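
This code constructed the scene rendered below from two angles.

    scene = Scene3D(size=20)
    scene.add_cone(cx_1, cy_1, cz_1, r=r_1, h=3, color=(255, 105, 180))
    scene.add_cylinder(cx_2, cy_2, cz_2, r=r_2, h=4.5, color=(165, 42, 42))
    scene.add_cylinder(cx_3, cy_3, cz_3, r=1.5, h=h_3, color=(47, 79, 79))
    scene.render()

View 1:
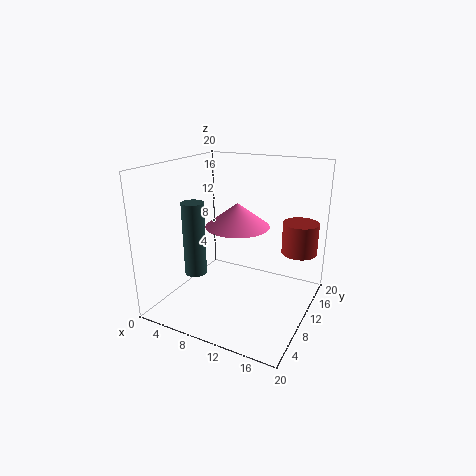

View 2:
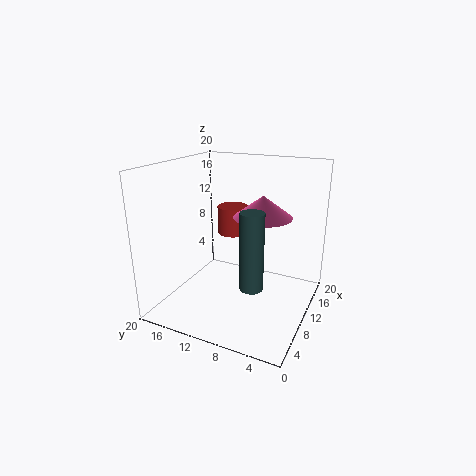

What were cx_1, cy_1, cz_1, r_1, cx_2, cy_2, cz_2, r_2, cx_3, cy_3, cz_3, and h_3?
cx_1 = 11.5; cy_1 = 7; cz_1 = 13; r_1 = 4; cx_2 = 17.5; cy_2 = 14.5; cz_2 = 7.5; r_2 = 2.5; cx_3 = 5.5; cy_3 = 6; cz_3 = 5.5; h_3 = 10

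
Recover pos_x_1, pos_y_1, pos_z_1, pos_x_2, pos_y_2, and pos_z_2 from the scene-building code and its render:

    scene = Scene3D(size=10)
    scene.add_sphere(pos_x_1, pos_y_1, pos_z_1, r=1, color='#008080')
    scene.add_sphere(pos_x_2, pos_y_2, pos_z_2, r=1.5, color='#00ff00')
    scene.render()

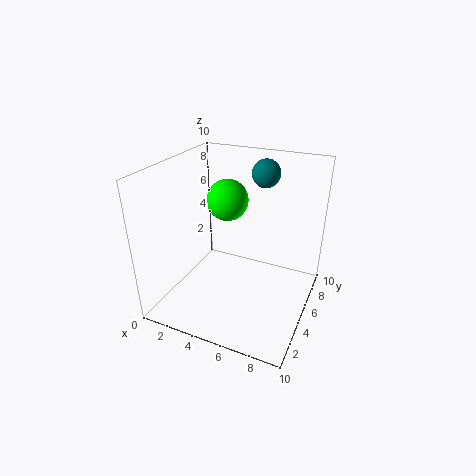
pos_x_1 = 6; pos_y_1 = 7.5; pos_z_1 = 9; pos_x_2 = 3.5; pos_y_2 = 6.5; pos_z_2 = 7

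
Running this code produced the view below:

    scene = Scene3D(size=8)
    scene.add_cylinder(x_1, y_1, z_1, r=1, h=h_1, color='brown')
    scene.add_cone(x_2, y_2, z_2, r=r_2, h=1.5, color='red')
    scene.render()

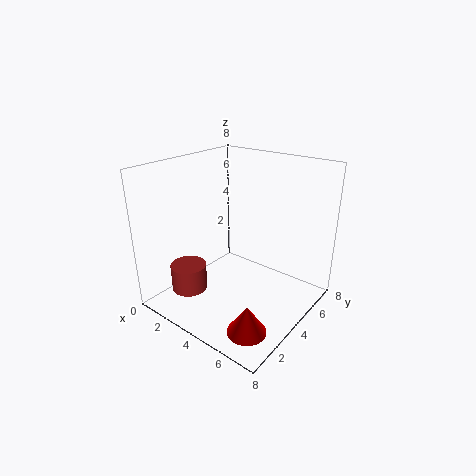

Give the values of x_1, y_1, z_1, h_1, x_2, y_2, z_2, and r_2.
x_1 = 2
y_1 = 2
z_1 = 1
h_1 = 1.5
x_2 = 6.5
y_2 = 1.5
z_2 = 0.5
r_2 = 1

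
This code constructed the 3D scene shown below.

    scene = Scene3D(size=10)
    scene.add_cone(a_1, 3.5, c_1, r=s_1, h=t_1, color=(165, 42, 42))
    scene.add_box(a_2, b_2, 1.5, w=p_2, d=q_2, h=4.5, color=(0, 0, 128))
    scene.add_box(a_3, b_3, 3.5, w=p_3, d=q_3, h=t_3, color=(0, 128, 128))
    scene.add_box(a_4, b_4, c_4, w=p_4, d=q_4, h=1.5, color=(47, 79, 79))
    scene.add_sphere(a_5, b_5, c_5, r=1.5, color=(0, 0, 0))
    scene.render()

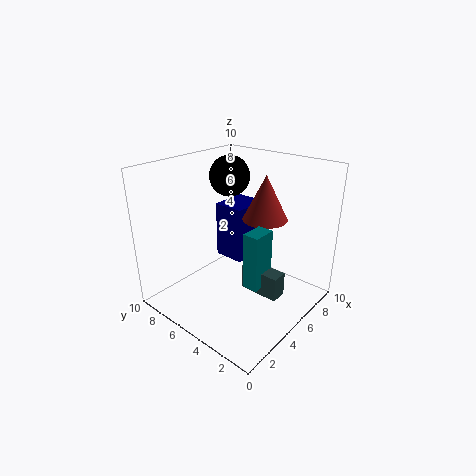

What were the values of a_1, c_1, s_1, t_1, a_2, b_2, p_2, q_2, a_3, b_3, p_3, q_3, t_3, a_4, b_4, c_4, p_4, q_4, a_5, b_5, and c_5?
a_1 = 6
c_1 = 6.5
s_1 = 1.5
t_1 = 3
a_2 = 7
b_2 = 6.5
p_2 = 3
q_2 = 2.5
a_3 = 2.5
b_3 = 1.5
p_3 = 1.5
q_3 = 1
t_3 = 3.5
a_4 = 3
b_4 = 0.5
c_4 = 3
p_4 = 1
q_4 = 2.5
a_5 = 7
b_5 = 7.5
c_5 = 8.5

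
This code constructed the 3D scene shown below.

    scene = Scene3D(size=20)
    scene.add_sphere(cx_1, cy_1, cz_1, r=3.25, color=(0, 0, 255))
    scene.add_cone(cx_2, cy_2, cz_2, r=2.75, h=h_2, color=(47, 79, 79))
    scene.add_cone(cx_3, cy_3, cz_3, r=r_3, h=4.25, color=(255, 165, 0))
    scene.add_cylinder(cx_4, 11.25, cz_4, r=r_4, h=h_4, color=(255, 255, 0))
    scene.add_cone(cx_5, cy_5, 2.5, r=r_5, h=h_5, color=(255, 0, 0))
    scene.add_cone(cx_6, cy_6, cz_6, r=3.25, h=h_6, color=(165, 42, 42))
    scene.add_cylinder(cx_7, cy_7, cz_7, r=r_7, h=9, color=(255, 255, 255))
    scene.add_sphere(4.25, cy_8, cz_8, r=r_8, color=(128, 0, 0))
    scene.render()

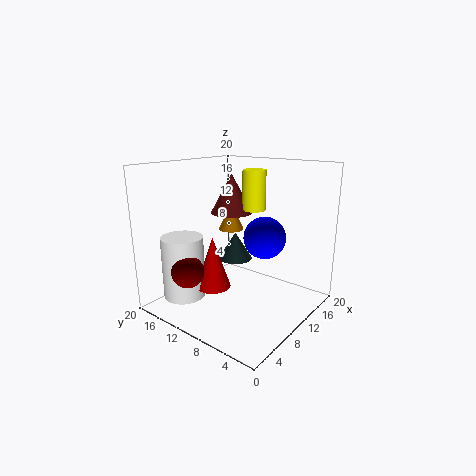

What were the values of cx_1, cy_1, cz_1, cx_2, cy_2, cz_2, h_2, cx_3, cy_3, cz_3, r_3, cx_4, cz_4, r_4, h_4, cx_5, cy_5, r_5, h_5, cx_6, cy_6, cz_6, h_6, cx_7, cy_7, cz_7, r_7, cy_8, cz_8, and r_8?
cx_1 = 16; cy_1 = 9.5; cz_1 = 8.5; cx_2 = 16; cy_2 = 15.25; cz_2 = 3.75; h_2 = 4.5; cx_3 = 15.25; cy_3 = 15.5; cz_3 = 9; r_3 = 2; cx_4 = 15.5; cz_4 = 12.75; r_4 = 1.75; h_4 = 6; cx_5 = 8; cy_5 = 13; r_5 = 2.5; h_5 = 7.5; cx_6 = 14.5; cy_6 = 14.75; cz_6 = 12; h_6 = 6; cx_7 = 5.5; cy_7 = 16.5; cz_7 = 1; r_7 = 3; cy_8 = 14.25; cz_8 = 5.75; r_8 = 2.25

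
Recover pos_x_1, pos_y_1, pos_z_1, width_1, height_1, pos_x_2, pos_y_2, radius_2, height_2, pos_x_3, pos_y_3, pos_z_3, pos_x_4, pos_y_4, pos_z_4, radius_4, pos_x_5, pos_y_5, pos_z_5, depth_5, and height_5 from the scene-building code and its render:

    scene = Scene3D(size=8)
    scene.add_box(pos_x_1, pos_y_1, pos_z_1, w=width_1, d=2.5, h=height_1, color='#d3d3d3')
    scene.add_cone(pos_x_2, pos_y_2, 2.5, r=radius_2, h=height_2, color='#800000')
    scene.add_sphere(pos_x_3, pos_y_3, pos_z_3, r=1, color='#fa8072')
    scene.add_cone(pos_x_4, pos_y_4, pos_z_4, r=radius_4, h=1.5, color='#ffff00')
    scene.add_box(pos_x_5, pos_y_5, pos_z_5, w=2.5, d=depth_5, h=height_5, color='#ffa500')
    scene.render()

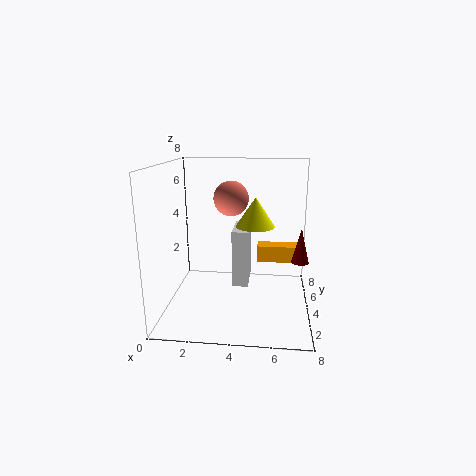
pos_x_1 = 3.5
pos_y_1 = 5
pos_z_1 = 0.5
width_1 = 1
height_1 = 3.5
pos_x_2 = 7.5
pos_y_2 = 4.5
radius_2 = 0.5
height_2 = 2
pos_x_3 = 3.5
pos_y_3 = 5
pos_z_3 = 6
pos_x_4 = 5
pos_y_4 = 3
pos_z_4 = 5
radius_4 = 1
pos_x_5 = 5
pos_y_5 = 5.5
pos_z_5 = 2
depth_5 = 1
height_5 = 1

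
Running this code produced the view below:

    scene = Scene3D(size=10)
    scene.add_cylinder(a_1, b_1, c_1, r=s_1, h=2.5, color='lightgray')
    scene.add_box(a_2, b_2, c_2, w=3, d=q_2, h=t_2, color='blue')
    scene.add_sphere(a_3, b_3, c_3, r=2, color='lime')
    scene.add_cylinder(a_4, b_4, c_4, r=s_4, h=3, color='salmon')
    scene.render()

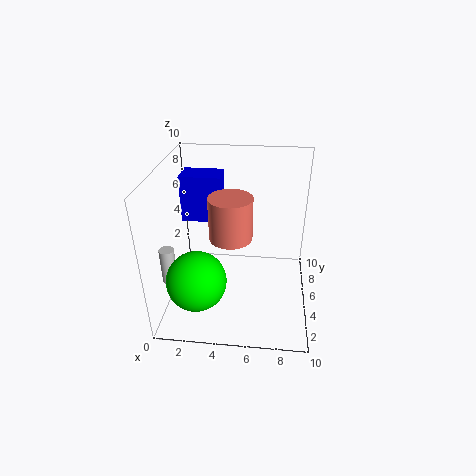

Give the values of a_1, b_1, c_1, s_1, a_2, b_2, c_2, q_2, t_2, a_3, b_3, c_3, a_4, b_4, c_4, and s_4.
a_1 = 0.5
b_1 = 3
c_1 = 2.5
s_1 = 0.5
a_2 = 0.5
b_2 = 7
c_2 = 5
q_2 = 2
t_2 = 3.5
a_3 = 2.5
b_3 = 2.5
c_3 = 3
a_4 = 4.5
b_4 = 5
c_4 = 5
s_4 = 1.5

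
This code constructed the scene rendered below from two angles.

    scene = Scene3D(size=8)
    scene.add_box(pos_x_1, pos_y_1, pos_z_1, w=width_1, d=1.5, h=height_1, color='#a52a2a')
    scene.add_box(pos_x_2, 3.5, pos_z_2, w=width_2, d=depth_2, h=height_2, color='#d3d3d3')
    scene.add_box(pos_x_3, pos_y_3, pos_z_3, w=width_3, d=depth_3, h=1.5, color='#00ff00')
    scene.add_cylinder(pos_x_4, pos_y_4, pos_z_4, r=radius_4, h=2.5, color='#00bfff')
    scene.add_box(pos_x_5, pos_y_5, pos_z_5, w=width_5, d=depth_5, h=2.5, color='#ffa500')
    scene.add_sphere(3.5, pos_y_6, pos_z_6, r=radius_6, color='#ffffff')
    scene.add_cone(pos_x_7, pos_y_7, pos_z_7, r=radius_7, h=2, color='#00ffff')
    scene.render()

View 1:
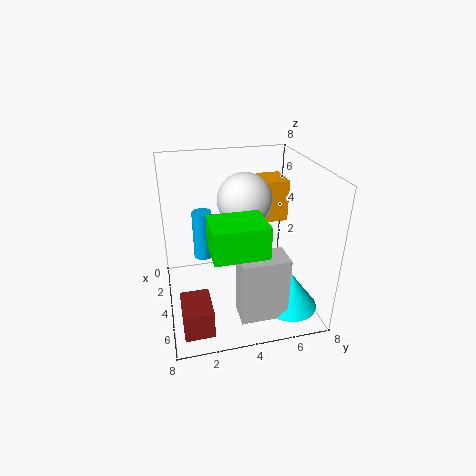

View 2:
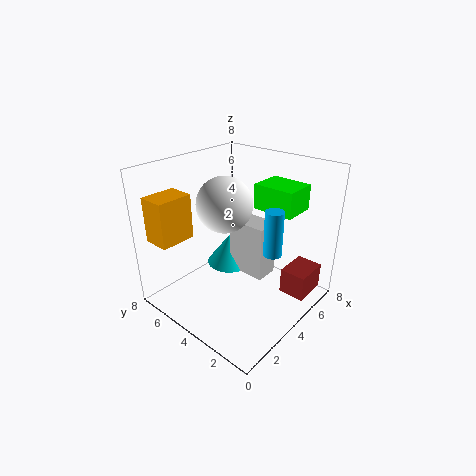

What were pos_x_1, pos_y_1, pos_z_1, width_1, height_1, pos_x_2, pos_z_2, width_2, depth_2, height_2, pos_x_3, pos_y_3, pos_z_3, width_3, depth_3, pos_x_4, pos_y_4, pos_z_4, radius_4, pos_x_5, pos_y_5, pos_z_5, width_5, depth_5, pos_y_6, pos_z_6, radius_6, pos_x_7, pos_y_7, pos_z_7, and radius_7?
pos_x_1 = 5.5
pos_y_1 = 0.5
pos_z_1 = 0.5
width_1 = 2
height_1 = 1.5
pos_x_2 = 5.5
pos_z_2 = 0.5
width_2 = 1.5
depth_2 = 2.5
height_2 = 3.5
pos_x_3 = 6
pos_y_3 = 2
pos_z_3 = 5
width_3 = 2
depth_3 = 2.5
pos_x_4 = 4.5
pos_y_4 = 2
pos_z_4 = 3.5
radius_4 = 0.5
pos_x_5 = 0.5
pos_y_5 = 6
pos_z_5 = 4
width_5 = 2
depth_5 = 1.5
pos_y_6 = 4.5
pos_z_6 = 6
radius_6 = 1.5
pos_x_7 = 6
pos_y_7 = 6.5
pos_z_7 = 0.5
radius_7 = 1.5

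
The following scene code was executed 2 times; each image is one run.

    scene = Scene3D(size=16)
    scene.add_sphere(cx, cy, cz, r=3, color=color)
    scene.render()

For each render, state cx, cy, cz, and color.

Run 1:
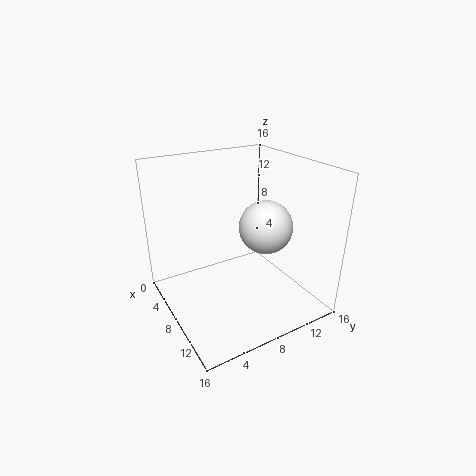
cx = 9; cy = 11; cz = 9; color = 'white'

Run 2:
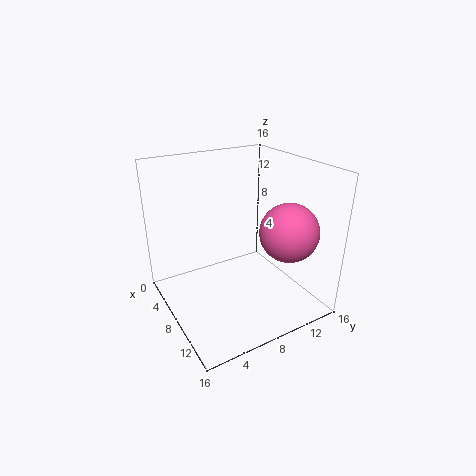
cx = 13; cy = 11; cz = 10; color = 'hotpink'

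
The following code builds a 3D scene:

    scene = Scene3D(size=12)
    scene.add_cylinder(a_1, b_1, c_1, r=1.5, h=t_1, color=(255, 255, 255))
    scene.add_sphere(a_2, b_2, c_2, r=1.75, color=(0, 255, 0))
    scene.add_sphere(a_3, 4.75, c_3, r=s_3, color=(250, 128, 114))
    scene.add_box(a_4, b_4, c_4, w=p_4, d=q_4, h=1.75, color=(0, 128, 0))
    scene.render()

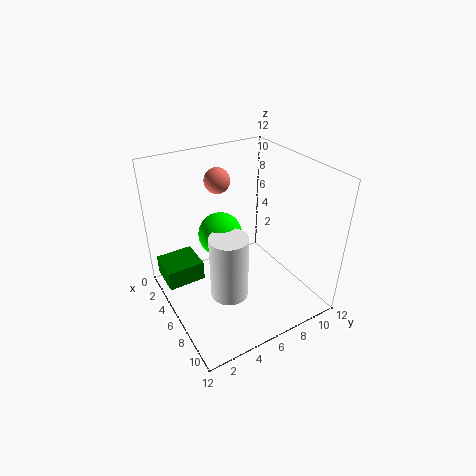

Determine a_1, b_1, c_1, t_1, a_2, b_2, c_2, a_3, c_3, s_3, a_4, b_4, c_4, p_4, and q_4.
a_1 = 8; b_1 = 4; c_1 = 2.5; t_1 = 5.25; a_2 = 5.75; b_2 = 4.5; c_2 = 6.75; a_3 = 5; c_3 = 11; s_3 = 1; a_4 = 1.25; b_4 = 0.25; c_4 = 1.5; p_4 = 3; q_4 = 3.25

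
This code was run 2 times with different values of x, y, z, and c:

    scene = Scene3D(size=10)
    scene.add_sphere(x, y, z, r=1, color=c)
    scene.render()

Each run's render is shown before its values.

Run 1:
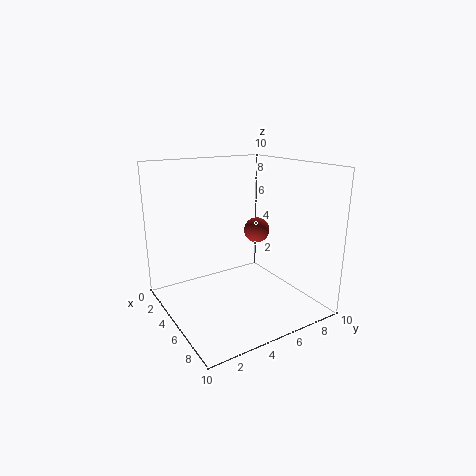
x = 3, y = 8, z = 4.5, c = 'brown'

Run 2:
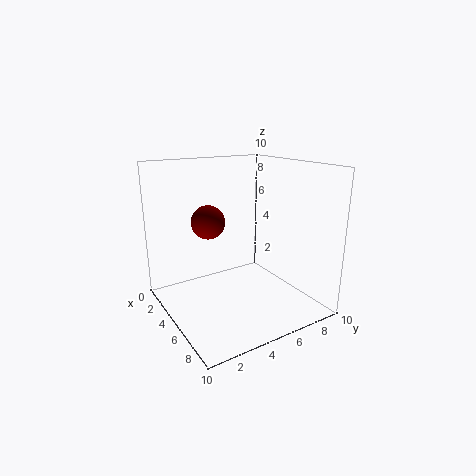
x = 6.5, y = 2, z = 7, c = 'maroon'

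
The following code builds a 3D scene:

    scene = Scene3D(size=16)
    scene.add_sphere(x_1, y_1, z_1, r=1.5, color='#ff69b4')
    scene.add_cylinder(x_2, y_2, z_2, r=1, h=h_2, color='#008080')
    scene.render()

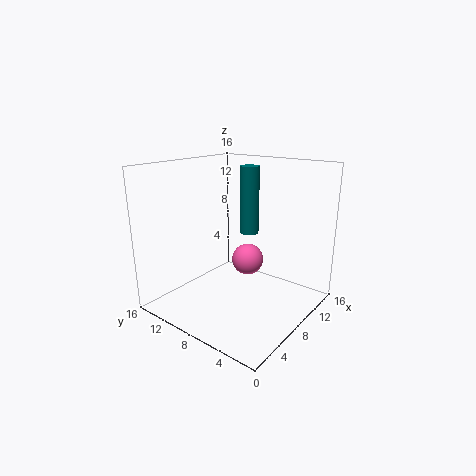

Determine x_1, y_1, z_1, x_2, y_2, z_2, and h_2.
x_1 = 5; y_1 = 4.5; z_1 = 7.5; x_2 = 8; y_2 = 6.5; z_2 = 9; h_2 = 7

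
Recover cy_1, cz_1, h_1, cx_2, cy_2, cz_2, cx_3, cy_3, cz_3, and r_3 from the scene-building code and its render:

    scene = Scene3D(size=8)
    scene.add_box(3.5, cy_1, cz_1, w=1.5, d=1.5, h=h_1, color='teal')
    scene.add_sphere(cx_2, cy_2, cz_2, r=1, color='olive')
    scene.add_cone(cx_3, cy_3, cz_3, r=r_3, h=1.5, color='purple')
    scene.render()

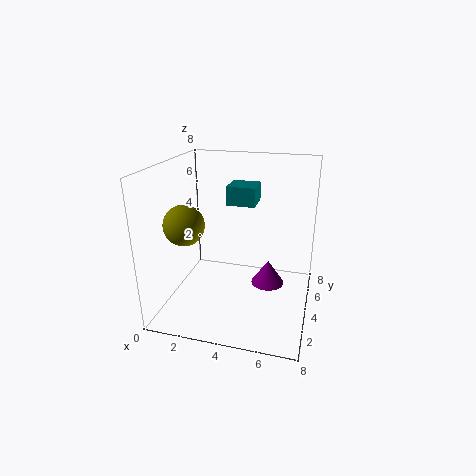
cy_1 = 3.5
cz_1 = 6
h_1 = 1
cx_2 = 2
cy_2 = 1.5
cz_2 = 5.5
cx_3 = 5.5
cy_3 = 5.5
cz_3 = 0.5
r_3 = 1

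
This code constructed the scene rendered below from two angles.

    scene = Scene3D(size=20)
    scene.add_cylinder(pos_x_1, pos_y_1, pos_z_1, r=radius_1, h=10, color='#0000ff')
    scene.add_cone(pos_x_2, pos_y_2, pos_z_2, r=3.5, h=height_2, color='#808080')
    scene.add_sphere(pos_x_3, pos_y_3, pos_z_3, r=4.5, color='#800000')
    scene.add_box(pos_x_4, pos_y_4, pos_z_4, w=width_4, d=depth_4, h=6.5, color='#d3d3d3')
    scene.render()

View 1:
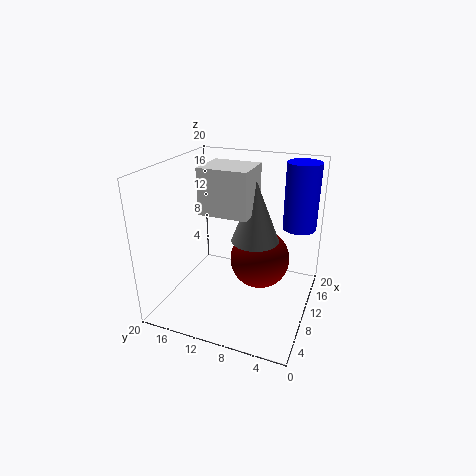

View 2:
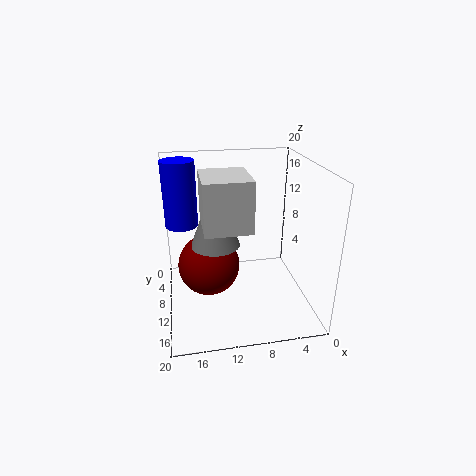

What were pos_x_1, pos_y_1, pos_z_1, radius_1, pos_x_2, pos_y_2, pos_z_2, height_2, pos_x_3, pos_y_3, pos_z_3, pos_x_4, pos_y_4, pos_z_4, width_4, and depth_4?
pos_x_1 = 17.5
pos_y_1 = 3
pos_z_1 = 9.5
radius_1 = 2.5
pos_x_2 = 13
pos_y_2 = 8.5
pos_z_2 = 8.5
height_2 = 9
pos_x_3 = 14
pos_y_3 = 8
pos_z_3 = 5
pos_x_4 = 9
pos_y_4 = 8.5
pos_z_4 = 13
width_4 = 6
depth_4 = 7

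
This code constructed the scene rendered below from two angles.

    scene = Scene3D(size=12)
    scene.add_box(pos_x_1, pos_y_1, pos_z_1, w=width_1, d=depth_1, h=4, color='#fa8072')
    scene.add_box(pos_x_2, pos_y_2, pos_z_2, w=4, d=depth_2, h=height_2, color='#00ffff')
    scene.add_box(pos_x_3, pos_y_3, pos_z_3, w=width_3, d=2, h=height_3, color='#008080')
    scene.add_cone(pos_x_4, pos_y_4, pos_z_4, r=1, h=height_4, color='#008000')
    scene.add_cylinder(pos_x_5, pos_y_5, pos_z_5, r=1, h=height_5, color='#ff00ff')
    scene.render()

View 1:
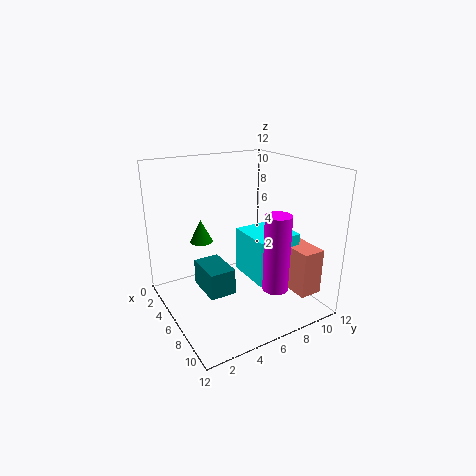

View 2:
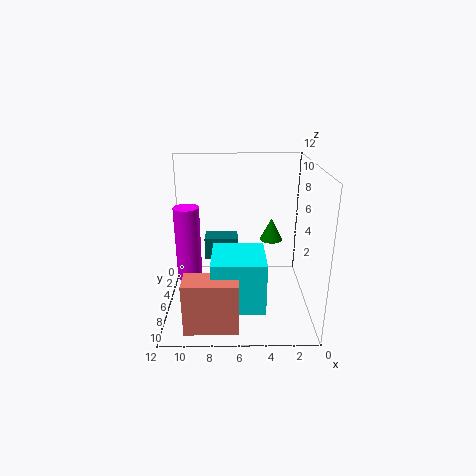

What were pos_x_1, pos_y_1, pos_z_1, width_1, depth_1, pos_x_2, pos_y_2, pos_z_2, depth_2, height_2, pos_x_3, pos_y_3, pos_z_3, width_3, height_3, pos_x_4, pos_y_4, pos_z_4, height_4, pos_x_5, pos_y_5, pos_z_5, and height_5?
pos_x_1 = 6, pos_y_1 = 10, pos_z_1 = 1, width_1 = 4, depth_1 = 2, pos_x_2 = 4, pos_y_2 = 7, pos_z_2 = 2, depth_2 = 4, height_2 = 4, pos_x_3 = 6, pos_y_3 = 2, pos_z_3 = 3, width_3 = 3, height_3 = 2, pos_x_4 = 3, pos_y_4 = 4, pos_z_4 = 5, height_4 = 2, pos_x_5 = 10, pos_y_5 = 7, pos_z_5 = 3, height_5 = 6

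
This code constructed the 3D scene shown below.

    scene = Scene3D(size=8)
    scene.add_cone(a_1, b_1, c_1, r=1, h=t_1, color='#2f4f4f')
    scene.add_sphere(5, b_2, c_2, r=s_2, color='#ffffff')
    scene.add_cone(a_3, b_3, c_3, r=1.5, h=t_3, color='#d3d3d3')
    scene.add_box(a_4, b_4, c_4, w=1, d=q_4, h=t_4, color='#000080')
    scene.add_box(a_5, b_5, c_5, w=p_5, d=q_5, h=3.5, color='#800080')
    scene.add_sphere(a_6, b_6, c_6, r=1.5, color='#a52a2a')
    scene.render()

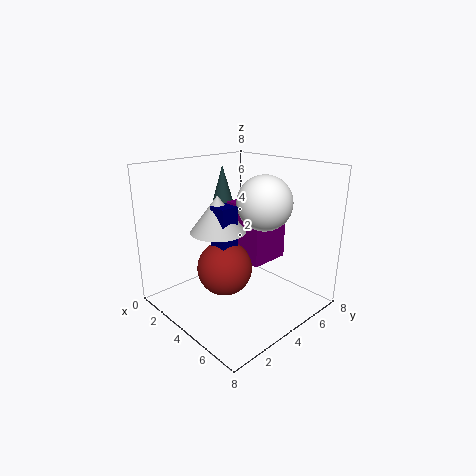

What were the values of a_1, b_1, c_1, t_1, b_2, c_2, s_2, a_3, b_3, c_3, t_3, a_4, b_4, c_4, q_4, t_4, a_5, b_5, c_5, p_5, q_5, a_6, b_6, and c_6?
a_1 = 1
b_1 = 5.5
c_1 = 4
t_1 = 3.5
b_2 = 5
c_2 = 6
s_2 = 1.5
a_3 = 3.5
b_3 = 3
c_3 = 4.5
t_3 = 2
a_4 = 3.5
b_4 = 2.5
c_4 = 3
q_4 = 1
t_4 = 3
a_5 = 2
b_5 = 5
c_5 = 2
p_5 = 2.5
q_5 = 2.5
a_6 = 4
b_6 = 3
c_6 = 2.5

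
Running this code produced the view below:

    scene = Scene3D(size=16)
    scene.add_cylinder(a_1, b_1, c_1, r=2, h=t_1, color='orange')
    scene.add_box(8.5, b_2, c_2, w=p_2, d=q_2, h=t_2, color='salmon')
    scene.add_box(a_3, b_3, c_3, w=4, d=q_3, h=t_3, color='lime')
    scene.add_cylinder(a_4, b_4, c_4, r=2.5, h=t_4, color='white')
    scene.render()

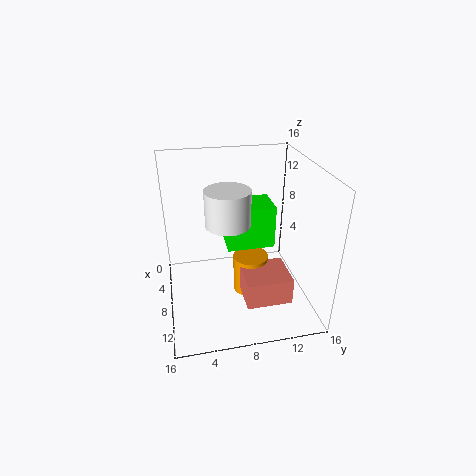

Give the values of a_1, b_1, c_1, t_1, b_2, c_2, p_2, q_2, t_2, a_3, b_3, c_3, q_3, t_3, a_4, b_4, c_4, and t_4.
a_1 = 8; b_1 = 9.5; c_1 = 1; t_1 = 4.5; b_2 = 8; c_2 = 2; p_2 = 4.5; q_2 = 5; t_2 = 3; a_3 = 3.5; b_3 = 7; c_3 = 6; q_3 = 5.5; t_3 = 5; a_4 = 7.5; b_4 = 7; c_4 = 9.5; t_4 = 4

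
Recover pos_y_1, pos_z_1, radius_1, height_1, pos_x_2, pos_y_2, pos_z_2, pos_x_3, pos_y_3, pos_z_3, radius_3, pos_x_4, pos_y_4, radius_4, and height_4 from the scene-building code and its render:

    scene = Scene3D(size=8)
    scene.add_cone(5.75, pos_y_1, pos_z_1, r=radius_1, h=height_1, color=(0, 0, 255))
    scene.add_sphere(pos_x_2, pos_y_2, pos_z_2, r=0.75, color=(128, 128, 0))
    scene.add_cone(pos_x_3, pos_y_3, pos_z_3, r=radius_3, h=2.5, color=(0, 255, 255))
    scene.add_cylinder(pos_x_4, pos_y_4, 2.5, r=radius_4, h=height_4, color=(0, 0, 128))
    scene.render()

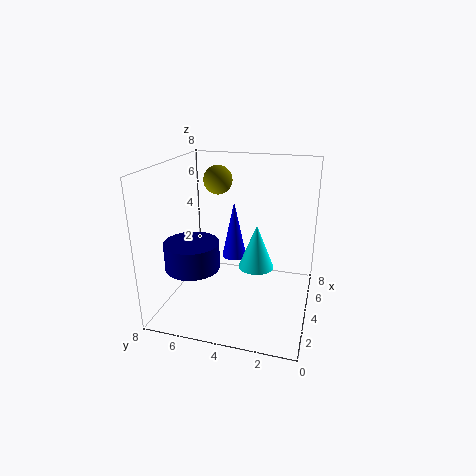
pos_y_1 = 4.75, pos_z_1 = 2, radius_1 = 0.75, height_1 = 3.5, pos_x_2 = 3.75, pos_y_2 = 5, pos_z_2 = 7.25, pos_x_3 = 4.25, pos_y_3 = 3, pos_z_3 = 2.25, radius_3 = 1, pos_x_4 = 2.75, pos_y_4 = 6.25, radius_4 = 1.5, height_4 = 1.5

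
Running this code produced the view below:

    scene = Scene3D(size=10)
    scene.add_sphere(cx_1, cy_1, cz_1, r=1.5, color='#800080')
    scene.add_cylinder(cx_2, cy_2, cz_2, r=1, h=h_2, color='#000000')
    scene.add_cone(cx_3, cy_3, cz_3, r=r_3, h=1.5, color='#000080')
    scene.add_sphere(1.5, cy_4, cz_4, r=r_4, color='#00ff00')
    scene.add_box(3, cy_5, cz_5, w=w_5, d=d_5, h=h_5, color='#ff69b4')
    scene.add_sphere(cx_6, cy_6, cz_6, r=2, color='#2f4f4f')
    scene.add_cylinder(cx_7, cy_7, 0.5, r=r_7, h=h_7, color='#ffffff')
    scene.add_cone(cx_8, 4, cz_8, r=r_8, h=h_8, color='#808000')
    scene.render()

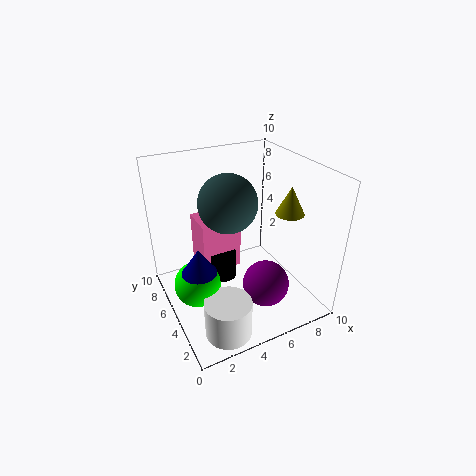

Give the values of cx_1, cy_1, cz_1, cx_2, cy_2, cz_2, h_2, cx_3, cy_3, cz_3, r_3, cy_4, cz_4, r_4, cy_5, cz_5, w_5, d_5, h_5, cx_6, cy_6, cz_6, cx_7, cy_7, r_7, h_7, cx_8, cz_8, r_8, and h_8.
cx_1 = 5.5
cy_1 = 2
cz_1 = 3
cx_2 = 4.5
cy_2 = 6.5
cz_2 = 1
h_2 = 2
cx_3 = 1
cy_3 = 2
cz_3 = 5.5
r_3 = 1
cy_4 = 4
cz_4 = 3
r_4 = 1.5
cy_5 = 6.5
cz_5 = 1.5
w_5 = 3
d_5 = 2.5
h_5 = 4
cx_6 = 4.5
cy_6 = 5.5
cz_6 = 7.5
cx_7 = 2.5
cy_7 = 1.5
r_7 = 1.5
h_7 = 2.5
cx_8 = 8.5
cz_8 = 6.5
r_8 = 1
h_8 = 2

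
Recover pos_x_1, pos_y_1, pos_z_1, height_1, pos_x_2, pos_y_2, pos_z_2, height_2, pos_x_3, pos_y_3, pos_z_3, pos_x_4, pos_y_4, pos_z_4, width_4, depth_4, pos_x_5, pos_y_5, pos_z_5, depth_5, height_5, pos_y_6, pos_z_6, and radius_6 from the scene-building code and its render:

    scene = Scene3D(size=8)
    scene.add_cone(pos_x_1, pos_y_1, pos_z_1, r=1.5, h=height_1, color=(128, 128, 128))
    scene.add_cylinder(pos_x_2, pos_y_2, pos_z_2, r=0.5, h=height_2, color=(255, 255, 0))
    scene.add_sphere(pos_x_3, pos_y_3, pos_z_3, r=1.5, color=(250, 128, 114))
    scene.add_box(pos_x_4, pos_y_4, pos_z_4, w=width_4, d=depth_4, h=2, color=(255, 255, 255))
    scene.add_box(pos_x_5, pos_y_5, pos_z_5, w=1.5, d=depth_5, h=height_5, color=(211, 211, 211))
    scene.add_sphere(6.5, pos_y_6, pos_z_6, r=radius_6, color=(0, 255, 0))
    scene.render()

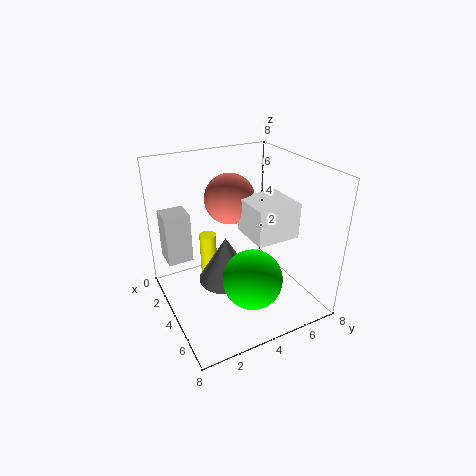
pos_x_1 = 4.5
pos_y_1 = 3
pos_z_1 = 2
height_1 = 2.5
pos_x_2 = 2
pos_y_2 = 3
pos_z_2 = 0.5
height_2 = 3
pos_x_3 = 2
pos_y_3 = 4.5
pos_z_3 = 5.5
pos_x_4 = 3
pos_y_4 = 4.5
pos_z_4 = 4
width_4 = 2.5
depth_4 = 2.5
pos_x_5 = 0.5
pos_y_5 = 0.5
pos_z_5 = 2
depth_5 = 1.5
height_5 = 3
pos_y_6 = 3.5
pos_z_6 = 3
radius_6 = 1.5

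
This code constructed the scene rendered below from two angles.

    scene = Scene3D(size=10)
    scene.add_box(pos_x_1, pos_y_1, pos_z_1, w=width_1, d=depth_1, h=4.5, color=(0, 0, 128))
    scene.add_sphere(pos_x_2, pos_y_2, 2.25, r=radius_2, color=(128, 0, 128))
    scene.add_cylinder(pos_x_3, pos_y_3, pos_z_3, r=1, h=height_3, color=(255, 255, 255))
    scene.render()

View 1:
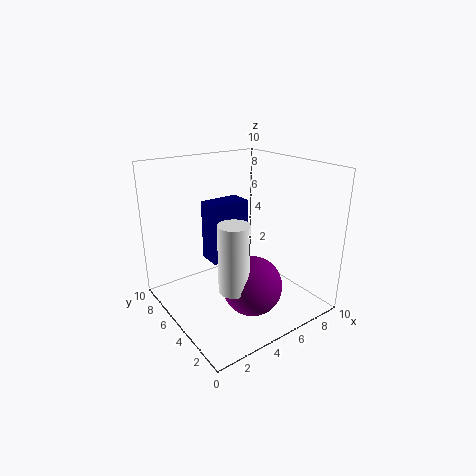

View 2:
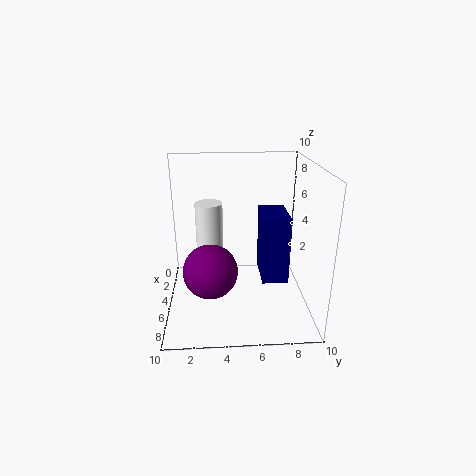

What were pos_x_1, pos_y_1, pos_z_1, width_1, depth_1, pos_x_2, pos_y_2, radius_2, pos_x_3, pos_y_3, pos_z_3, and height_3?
pos_x_1 = 4, pos_y_1 = 6.5, pos_z_1 = 2.5, width_1 = 3, depth_1 = 1.75, pos_x_2 = 4.75, pos_y_2 = 3, radius_2 = 2, pos_x_3 = 3.25, pos_y_3 = 3, pos_z_3 = 2.5, height_3 = 4.5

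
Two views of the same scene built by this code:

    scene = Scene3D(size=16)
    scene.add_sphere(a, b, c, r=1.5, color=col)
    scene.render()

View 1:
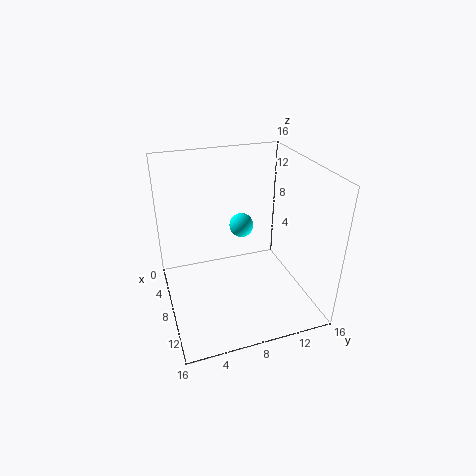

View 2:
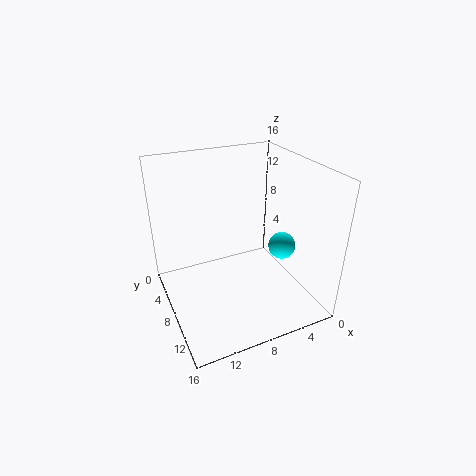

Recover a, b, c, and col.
a = 3.5
b = 10
c = 7
col = 'cyan'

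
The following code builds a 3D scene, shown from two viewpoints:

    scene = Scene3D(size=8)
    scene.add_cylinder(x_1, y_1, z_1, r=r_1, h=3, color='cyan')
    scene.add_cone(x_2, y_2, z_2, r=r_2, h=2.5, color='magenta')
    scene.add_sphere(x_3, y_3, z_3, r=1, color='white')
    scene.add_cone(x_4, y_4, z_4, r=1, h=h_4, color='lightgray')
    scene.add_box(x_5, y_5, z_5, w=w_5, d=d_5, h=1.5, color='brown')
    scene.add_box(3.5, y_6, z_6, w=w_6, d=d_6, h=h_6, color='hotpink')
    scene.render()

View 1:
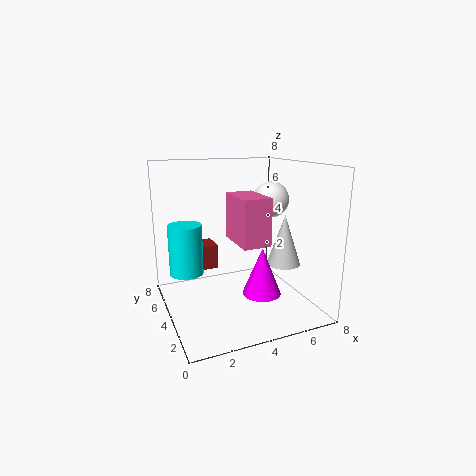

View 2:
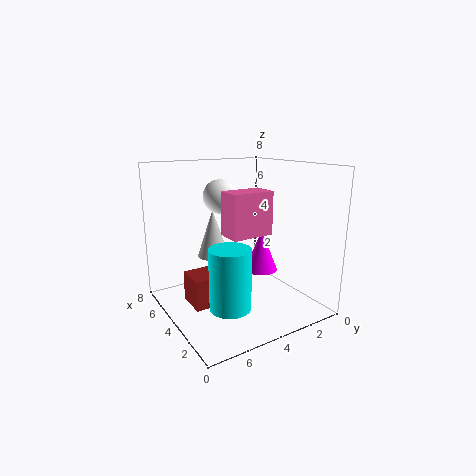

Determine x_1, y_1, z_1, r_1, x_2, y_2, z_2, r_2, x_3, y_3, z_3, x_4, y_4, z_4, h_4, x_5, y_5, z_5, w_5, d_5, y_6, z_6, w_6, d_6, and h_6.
x_1 = 1.5
y_1 = 6
z_1 = 1.5
r_1 = 1
x_2 = 4.5
y_2 = 2
z_2 = 1.5
r_2 = 1
x_3 = 6
y_3 = 4
z_3 = 6
x_4 = 7
y_4 = 4
z_4 = 2
h_4 = 3
x_5 = 2
y_5 = 6
z_5 = 1.5
w_5 = 1.5
d_5 = 1.5
y_6 = 2
z_6 = 4
w_6 = 1.5
d_6 = 2.5
h_6 = 2.5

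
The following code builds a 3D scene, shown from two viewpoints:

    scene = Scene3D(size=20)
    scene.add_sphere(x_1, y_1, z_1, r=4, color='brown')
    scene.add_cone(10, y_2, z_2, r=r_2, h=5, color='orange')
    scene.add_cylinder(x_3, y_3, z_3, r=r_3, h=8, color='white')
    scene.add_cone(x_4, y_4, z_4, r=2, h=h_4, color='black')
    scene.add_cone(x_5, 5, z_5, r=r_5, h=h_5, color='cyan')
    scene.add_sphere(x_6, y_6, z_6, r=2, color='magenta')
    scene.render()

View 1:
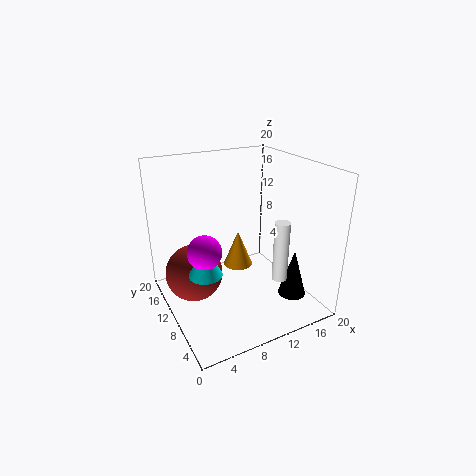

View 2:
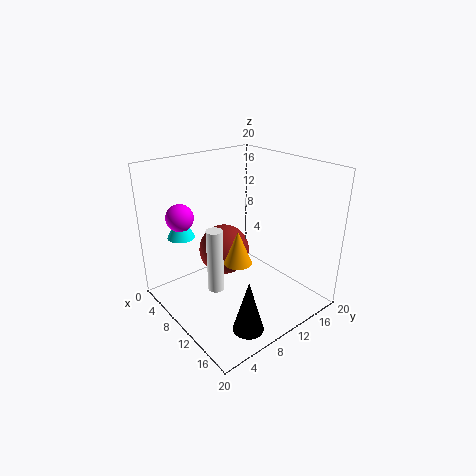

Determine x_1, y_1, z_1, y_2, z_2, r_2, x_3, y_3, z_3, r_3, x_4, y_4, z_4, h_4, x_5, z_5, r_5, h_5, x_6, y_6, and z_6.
x_1 = 4
y_1 = 12
z_1 = 5
y_2 = 10
z_2 = 6
r_2 = 2
x_3 = 13
y_3 = 4
z_3 = 6
r_3 = 1
x_4 = 17
y_4 = 6
z_4 = 1
h_4 = 7
x_5 = 3
z_5 = 9
r_5 = 2
h_5 = 4
x_6 = 3
y_6 = 5
z_6 = 12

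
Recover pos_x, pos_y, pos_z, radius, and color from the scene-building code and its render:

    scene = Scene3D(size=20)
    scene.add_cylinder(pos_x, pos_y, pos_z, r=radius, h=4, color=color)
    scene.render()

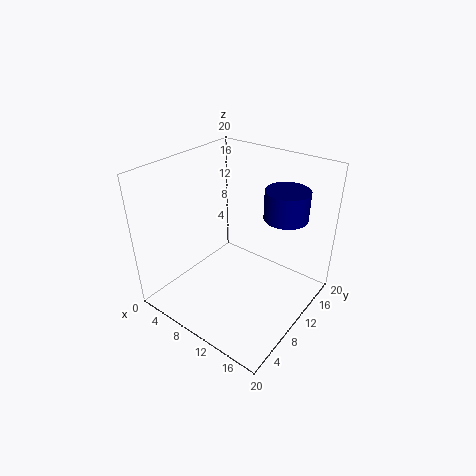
pos_x = 15
pos_y = 14
pos_z = 13
radius = 3
color = 'navy'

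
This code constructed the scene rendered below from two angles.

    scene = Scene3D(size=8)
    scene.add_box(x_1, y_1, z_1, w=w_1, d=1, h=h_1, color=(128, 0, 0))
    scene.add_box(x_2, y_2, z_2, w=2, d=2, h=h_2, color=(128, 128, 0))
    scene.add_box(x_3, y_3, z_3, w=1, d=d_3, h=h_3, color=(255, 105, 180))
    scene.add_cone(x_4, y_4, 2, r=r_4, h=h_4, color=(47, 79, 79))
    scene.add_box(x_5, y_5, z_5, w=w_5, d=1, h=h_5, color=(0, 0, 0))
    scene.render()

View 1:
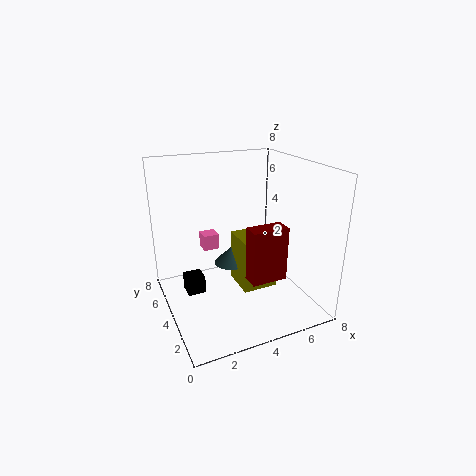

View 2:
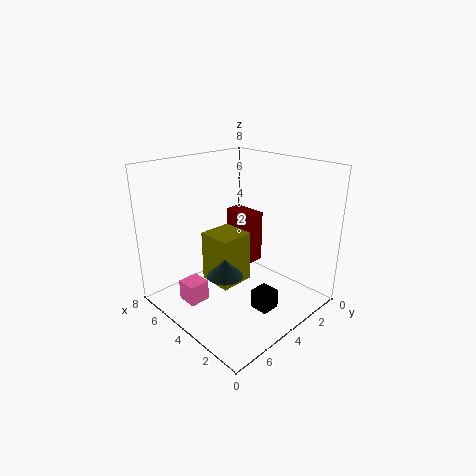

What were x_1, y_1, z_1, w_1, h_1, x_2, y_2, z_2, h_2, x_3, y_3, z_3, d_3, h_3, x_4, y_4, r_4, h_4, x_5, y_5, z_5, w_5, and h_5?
x_1 = 4
y_1 = 2
z_1 = 2
w_1 = 2
h_1 = 3
x_2 = 4
y_2 = 3
z_2 = 1
h_2 = 3
x_3 = 3
y_3 = 7
z_3 = 2
d_3 = 1
h_3 = 1
x_4 = 4
y_4 = 5
r_4 = 1
h_4 = 1
x_5 = 1
y_5 = 4
z_5 = 1
w_5 = 1
h_5 = 1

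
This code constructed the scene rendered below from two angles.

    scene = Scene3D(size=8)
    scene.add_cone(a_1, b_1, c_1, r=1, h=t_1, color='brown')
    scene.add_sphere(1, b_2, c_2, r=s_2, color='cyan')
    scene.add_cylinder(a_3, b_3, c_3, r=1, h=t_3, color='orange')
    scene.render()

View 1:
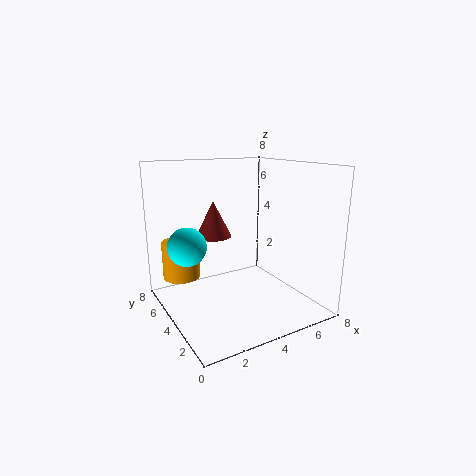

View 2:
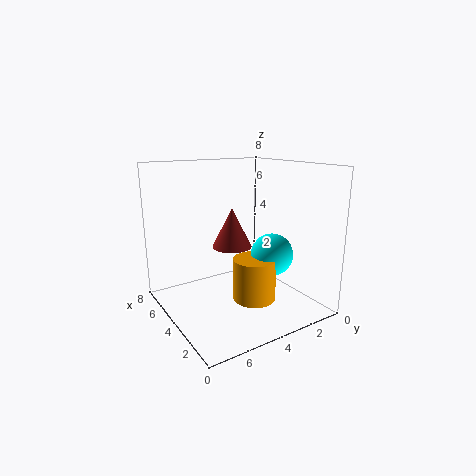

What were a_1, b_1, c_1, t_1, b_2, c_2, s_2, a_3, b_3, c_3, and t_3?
a_1 = 3
b_1 = 5
c_1 = 4
t_1 = 2
b_2 = 4
c_2 = 4
s_2 = 1
a_3 = 1
b_3 = 5
c_3 = 2
t_3 = 2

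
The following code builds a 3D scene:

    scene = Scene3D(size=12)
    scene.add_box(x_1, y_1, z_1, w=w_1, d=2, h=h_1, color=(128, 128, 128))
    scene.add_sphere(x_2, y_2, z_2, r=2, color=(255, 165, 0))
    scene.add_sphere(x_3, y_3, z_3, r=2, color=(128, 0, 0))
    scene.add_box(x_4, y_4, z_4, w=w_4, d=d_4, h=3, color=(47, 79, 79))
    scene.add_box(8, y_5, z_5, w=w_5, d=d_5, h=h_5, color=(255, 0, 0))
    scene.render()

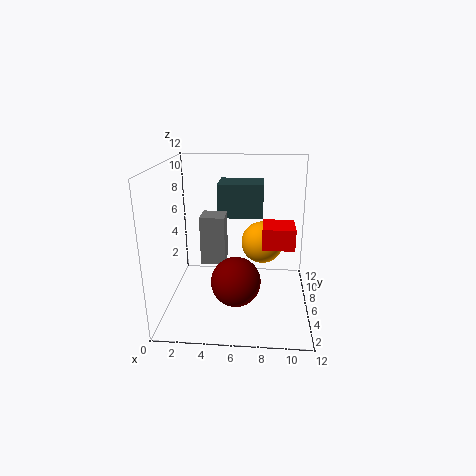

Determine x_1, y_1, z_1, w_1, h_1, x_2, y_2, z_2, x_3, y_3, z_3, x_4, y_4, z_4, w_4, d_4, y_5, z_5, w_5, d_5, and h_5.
x_1 = 3, y_1 = 5, z_1 = 4, w_1 = 2, h_1 = 4, x_2 = 8, y_2 = 10, z_2 = 4, x_3 = 6, y_3 = 4, z_3 = 3, x_4 = 4, y_4 = 8, z_4 = 7, w_4 = 4, d_4 = 3, y_5 = 8, z_5 = 4, w_5 = 3, d_5 = 3, h_5 = 2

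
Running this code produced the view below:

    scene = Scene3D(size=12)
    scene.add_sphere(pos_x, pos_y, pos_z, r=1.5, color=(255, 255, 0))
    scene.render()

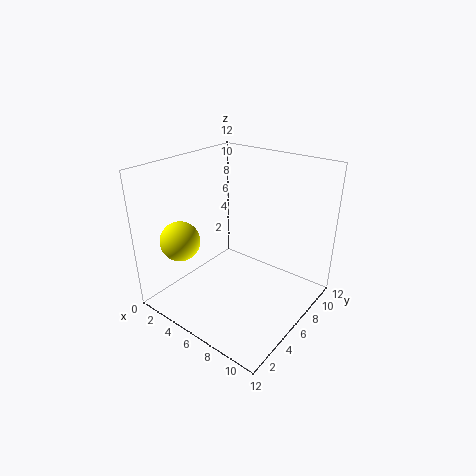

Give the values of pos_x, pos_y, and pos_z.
pos_x = 4, pos_y = 1.5, pos_z = 7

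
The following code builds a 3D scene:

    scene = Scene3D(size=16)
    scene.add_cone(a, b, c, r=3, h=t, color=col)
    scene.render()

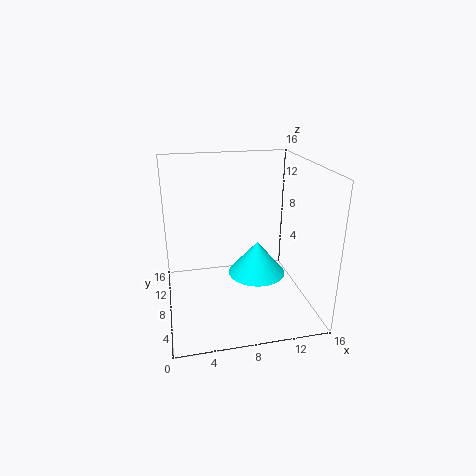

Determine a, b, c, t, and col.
a = 9.5
b = 5.5
c = 5
t = 3.5
col = 'cyan'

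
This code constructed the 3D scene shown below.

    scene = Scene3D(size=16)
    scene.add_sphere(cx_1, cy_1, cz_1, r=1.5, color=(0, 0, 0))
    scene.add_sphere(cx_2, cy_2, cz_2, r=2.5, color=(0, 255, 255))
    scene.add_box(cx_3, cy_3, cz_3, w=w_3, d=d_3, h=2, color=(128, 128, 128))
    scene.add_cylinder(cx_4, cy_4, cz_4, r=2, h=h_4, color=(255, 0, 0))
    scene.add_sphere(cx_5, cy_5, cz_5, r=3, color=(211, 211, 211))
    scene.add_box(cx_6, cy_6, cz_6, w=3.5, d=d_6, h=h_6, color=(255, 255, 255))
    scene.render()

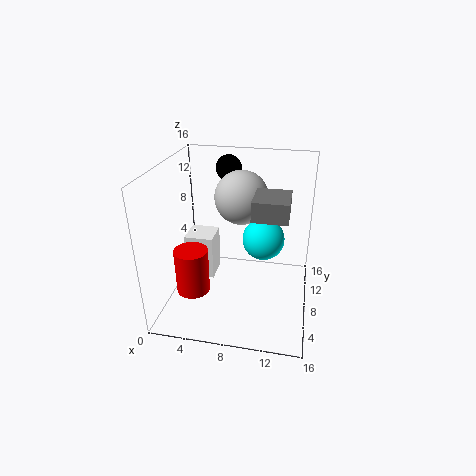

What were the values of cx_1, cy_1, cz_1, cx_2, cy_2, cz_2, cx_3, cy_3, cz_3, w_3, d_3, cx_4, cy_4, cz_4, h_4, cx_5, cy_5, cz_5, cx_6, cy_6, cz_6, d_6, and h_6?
cx_1 = 6, cy_1 = 12.5, cz_1 = 14.5, cx_2 = 10.5, cy_2 = 11, cz_2 = 6.5, cx_3 = 10, cy_3 = 4, cz_3 = 12, w_3 = 3.5, d_3 = 4, cx_4 = 2.5, cy_4 = 7.5, cz_4 = 0.5, h_4 = 5.5, cx_5 = 8, cy_5 = 10, cz_5 = 12, cx_6 = 1, cy_6 = 9.5, cz_6 = 1, d_6 = 3.5, h_6 = 5.5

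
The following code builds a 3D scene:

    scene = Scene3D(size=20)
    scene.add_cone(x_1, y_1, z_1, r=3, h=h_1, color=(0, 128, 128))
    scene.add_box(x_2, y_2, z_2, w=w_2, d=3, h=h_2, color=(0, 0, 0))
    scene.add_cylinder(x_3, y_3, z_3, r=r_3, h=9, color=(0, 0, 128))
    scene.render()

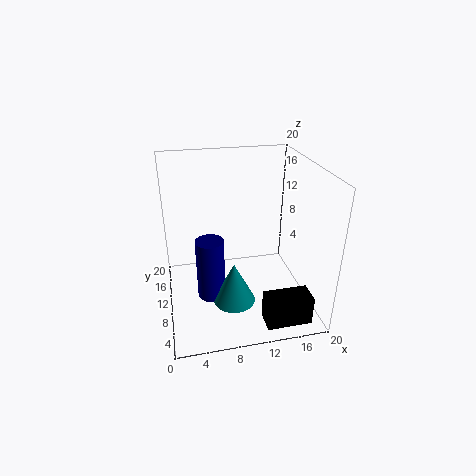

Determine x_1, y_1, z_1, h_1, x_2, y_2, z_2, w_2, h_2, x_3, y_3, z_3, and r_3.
x_1 = 9
y_1 = 8
z_1 = 1
h_1 = 6
x_2 = 12
y_2 = 1
z_2 = 1
w_2 = 6
h_2 = 4
x_3 = 6
y_3 = 10
z_3 = 1
r_3 = 2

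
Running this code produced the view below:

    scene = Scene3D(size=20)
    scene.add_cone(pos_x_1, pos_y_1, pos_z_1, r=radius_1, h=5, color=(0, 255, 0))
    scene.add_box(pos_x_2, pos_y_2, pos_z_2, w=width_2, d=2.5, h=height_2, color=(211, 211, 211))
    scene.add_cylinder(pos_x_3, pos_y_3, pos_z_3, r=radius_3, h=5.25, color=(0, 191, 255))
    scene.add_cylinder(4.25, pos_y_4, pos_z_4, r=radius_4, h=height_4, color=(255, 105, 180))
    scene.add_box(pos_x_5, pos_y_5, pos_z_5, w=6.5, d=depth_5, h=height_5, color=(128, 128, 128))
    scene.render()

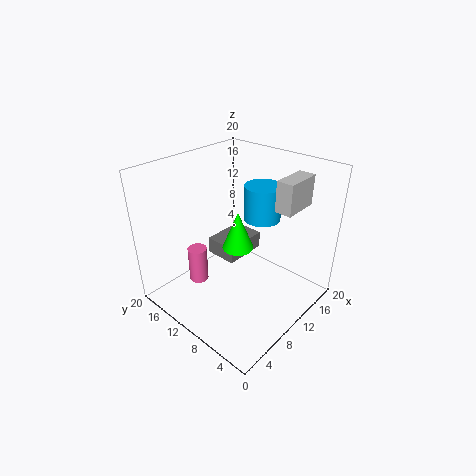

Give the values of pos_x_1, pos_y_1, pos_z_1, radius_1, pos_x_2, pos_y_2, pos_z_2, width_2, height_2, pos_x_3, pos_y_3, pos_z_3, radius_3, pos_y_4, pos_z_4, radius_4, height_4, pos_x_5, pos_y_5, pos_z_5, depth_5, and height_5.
pos_x_1 = 7.75, pos_y_1 = 8, pos_z_1 = 10.5, radius_1 = 2, pos_x_2 = 14.5, pos_y_2 = 4.75, pos_z_2 = 13.25, width_2 = 5.5, height_2 = 4.5, pos_x_3 = 16, pos_y_3 = 10.5, pos_z_3 = 10.5, radius_3 = 2.75, pos_y_4 = 12, pos_z_4 = 5.5, radius_4 = 1.25, height_4 = 4.75, pos_x_5 = 9.75, pos_y_5 = 11, pos_z_5 = 5.25, depth_5 = 4.75, height_5 = 2.5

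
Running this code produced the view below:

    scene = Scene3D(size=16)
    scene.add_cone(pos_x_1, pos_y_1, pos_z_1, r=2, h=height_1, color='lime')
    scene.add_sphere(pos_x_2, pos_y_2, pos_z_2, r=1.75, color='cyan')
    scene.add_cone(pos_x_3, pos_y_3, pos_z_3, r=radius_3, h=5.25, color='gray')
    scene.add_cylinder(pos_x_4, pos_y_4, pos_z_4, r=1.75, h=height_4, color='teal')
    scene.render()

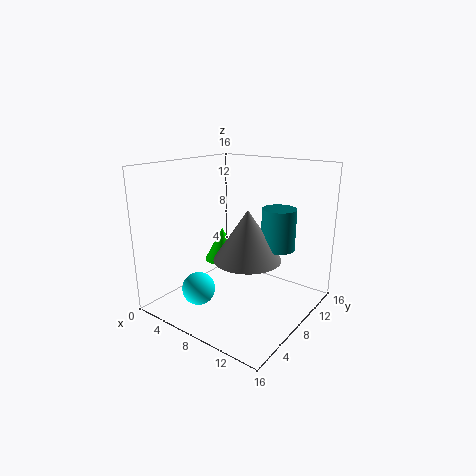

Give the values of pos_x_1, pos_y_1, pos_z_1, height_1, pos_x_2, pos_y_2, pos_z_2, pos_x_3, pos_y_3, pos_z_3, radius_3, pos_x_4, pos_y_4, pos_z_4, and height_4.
pos_x_1 = 5.75
pos_y_1 = 8
pos_z_1 = 5
height_1 = 3.75
pos_x_2 = 6.25
pos_y_2 = 3.25
pos_z_2 = 3.25
pos_x_3 = 10.5
pos_y_3 = 6.25
pos_z_3 = 6.75
radius_3 = 3.5
pos_x_4 = 12.75
pos_y_4 = 8.5
pos_z_4 = 7.75
height_4 = 4.25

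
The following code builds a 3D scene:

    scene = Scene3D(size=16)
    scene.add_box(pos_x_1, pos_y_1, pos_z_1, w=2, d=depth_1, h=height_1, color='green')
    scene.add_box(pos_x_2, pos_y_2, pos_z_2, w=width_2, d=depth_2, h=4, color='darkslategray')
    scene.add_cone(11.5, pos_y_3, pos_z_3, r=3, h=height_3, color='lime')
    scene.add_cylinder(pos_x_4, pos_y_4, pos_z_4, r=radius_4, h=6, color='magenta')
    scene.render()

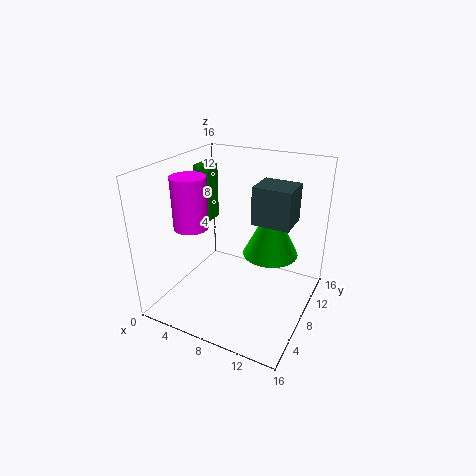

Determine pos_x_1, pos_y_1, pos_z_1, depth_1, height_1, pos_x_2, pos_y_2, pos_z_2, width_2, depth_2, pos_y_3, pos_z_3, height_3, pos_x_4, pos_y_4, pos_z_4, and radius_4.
pos_x_1 = 1.5, pos_y_1 = 9.5, pos_z_1 = 8.5, depth_1 = 2, height_1 = 6.5, pos_x_2 = 10, pos_y_2 = 7, pos_z_2 = 10.5, width_2 = 4, depth_2 = 3.5, pos_y_3 = 9, pos_z_3 = 6.5, height_3 = 6, pos_x_4 = 2.5, pos_y_4 = 7, pos_z_4 = 8.5, radius_4 = 2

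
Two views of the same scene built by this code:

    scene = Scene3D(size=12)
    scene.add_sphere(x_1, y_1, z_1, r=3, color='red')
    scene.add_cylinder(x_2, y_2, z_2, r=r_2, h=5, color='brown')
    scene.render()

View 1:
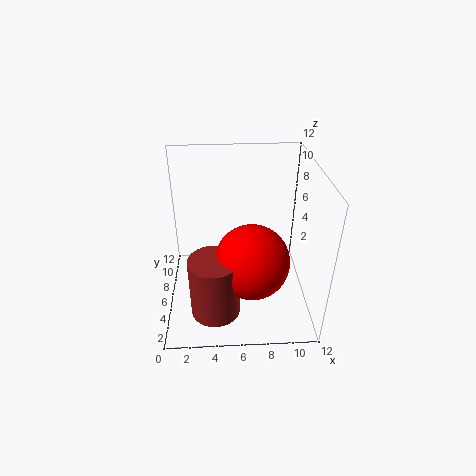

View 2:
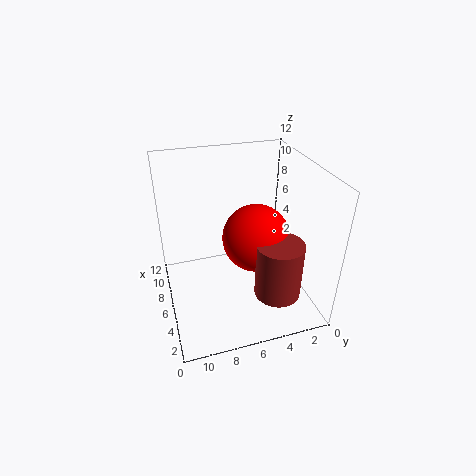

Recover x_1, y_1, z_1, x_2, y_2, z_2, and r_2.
x_1 = 7, y_1 = 4, z_1 = 5, x_2 = 4, y_2 = 3, z_2 = 1, r_2 = 2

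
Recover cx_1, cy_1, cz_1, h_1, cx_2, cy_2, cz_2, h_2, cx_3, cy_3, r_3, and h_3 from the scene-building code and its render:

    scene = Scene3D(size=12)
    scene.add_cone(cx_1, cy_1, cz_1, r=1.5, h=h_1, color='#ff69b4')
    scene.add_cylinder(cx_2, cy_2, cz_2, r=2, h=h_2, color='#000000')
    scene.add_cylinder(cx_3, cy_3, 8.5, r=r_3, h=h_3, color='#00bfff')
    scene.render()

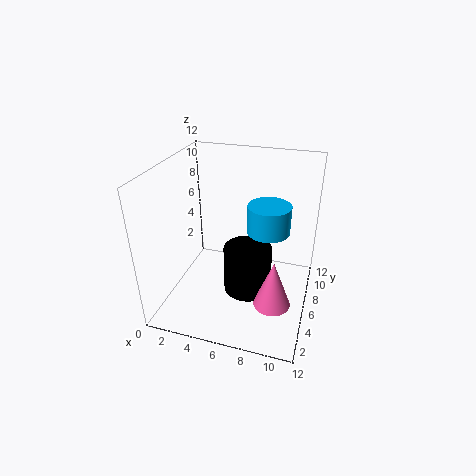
cx_1 = 9.5, cy_1 = 4, cz_1 = 1.5, h_1 = 4, cx_2 = 7, cy_2 = 5.5, cz_2 = 1.5, h_2 = 4, cx_3 = 9, cy_3 = 3.5, r_3 = 1.5, h_3 = 2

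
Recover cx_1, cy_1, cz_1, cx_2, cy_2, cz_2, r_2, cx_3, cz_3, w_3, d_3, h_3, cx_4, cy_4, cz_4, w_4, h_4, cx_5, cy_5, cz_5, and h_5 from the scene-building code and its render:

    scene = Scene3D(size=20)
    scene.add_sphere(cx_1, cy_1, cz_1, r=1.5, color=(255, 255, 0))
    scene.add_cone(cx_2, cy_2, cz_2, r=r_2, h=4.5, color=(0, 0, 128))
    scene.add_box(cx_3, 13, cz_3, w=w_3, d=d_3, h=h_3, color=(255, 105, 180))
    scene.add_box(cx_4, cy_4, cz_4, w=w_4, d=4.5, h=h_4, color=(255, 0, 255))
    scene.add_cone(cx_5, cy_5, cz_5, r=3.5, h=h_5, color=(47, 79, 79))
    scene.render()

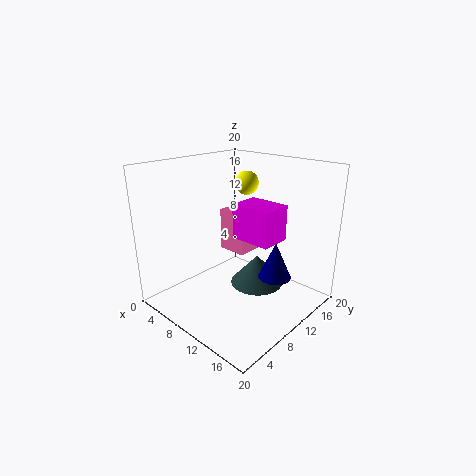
cx_1 = 11.5, cy_1 = 10, cz_1 = 18, cx_2 = 17.5, cy_2 = 8.5, cz_2 = 7.5, r_2 = 2, cx_3 = 3.5, cz_3 = 5.5, w_3 = 4.5, d_3 = 4, h_3 = 6.5, cx_4 = 8.5, cy_4 = 10.5, cz_4 = 9.5, w_4 = 6, h_4 = 5, cx_5 = 13.5, cy_5 = 10, cz_5 = 4.5, h_5 = 4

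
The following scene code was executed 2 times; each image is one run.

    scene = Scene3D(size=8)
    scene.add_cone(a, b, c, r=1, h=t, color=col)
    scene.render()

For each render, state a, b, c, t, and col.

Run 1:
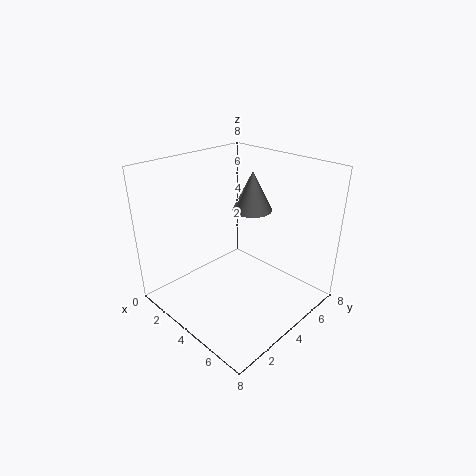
a = 5, b = 4, c = 6, t = 2, col = 'gray'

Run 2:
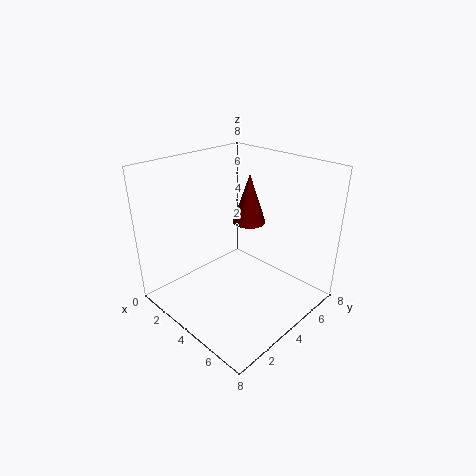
a = 3, b = 6, c = 4, t = 3, col = 'maroon'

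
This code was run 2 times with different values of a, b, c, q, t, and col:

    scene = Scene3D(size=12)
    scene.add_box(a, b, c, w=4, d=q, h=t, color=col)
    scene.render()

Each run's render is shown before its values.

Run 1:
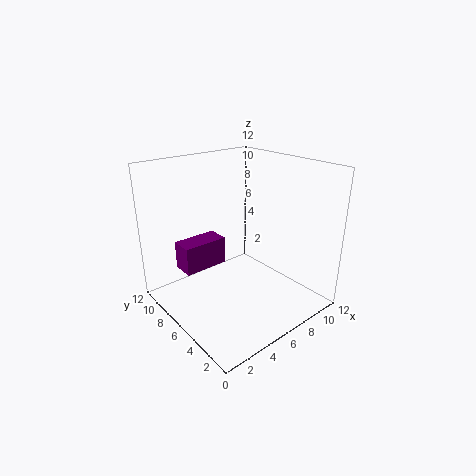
a = 2.5
b = 8.5
c = 2.5
q = 2
t = 2.5
col = 'purple'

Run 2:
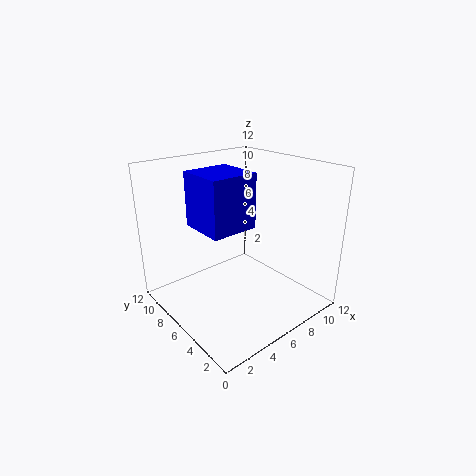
a = 3
b = 5
c = 7
q = 4
t = 4.5
col = 'blue'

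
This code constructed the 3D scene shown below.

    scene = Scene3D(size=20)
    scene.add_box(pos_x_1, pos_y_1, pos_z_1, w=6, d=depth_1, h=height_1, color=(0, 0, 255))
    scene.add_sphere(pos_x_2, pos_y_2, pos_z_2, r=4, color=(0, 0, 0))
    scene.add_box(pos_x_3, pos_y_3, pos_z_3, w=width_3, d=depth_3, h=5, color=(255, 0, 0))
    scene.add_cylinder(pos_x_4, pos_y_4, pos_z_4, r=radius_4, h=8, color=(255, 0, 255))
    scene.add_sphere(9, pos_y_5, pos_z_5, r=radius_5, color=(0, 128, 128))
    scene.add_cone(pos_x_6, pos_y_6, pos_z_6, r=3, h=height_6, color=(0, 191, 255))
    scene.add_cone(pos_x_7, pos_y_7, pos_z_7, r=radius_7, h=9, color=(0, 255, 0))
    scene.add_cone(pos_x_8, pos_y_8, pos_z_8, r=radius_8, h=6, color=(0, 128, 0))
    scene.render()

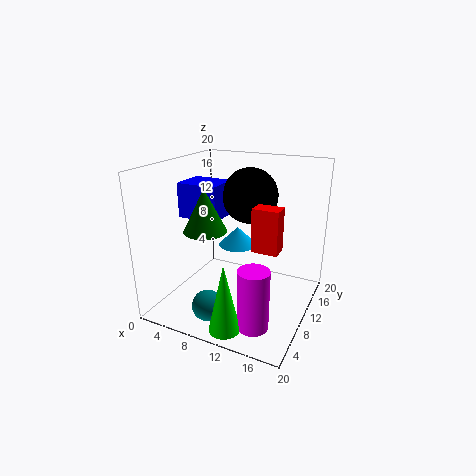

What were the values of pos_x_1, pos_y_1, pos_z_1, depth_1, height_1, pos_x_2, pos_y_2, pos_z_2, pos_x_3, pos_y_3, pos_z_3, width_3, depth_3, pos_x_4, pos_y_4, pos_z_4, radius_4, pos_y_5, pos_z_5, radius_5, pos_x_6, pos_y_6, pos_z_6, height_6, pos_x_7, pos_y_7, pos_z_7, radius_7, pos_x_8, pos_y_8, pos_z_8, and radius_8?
pos_x_1 = 1; pos_y_1 = 9; pos_z_1 = 12; depth_1 = 5; height_1 = 5; pos_x_2 = 10; pos_y_2 = 14; pos_z_2 = 15; pos_x_3 = 15; pos_y_3 = 3; pos_z_3 = 12; width_3 = 3; depth_3 = 2; pos_x_4 = 15; pos_y_4 = 4; pos_z_4 = 1; radius_4 = 2; pos_y_5 = 3; pos_z_5 = 3; radius_5 = 2; pos_x_6 = 7; pos_y_6 = 16; pos_z_6 = 6; height_6 = 3; pos_x_7 = 12; pos_y_7 = 2; pos_z_7 = 1; radius_7 = 2; pos_x_8 = 6; pos_y_8 = 8; pos_z_8 = 11; radius_8 = 3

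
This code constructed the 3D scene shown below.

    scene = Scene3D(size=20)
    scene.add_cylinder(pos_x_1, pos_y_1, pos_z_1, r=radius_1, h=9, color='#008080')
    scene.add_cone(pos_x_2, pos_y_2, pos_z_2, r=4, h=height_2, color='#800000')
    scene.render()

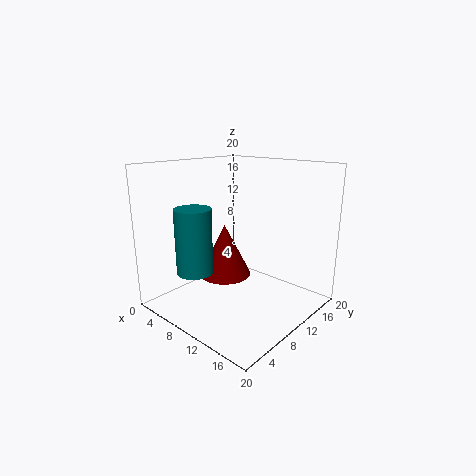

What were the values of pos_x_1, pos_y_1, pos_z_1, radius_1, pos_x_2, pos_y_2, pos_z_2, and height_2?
pos_x_1 = 6.5, pos_y_1 = 5, pos_z_1 = 5.5, radius_1 = 2.5, pos_x_2 = 5.5, pos_y_2 = 12, pos_z_2 = 2.5, height_2 = 8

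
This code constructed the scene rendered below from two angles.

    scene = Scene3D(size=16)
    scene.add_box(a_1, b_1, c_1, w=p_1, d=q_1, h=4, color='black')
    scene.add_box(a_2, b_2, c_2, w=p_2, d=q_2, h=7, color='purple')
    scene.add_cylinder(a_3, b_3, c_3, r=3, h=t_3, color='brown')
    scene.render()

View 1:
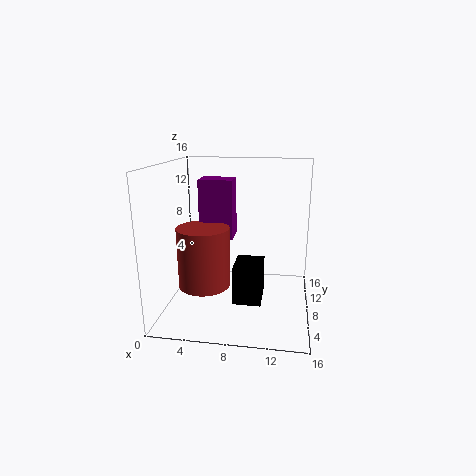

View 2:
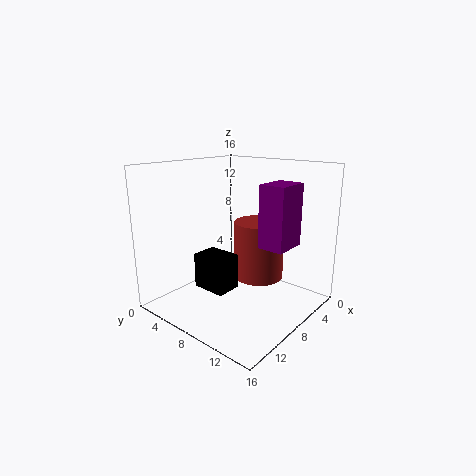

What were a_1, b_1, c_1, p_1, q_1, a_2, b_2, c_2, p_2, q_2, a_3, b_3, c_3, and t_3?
a_1 = 8, b_1 = 4, c_1 = 2, p_1 = 3, q_1 = 4, a_2 = 3, b_2 = 10, c_2 = 7, p_2 = 4, q_2 = 3, a_3 = 4, b_3 = 8, c_3 = 2, t_3 = 7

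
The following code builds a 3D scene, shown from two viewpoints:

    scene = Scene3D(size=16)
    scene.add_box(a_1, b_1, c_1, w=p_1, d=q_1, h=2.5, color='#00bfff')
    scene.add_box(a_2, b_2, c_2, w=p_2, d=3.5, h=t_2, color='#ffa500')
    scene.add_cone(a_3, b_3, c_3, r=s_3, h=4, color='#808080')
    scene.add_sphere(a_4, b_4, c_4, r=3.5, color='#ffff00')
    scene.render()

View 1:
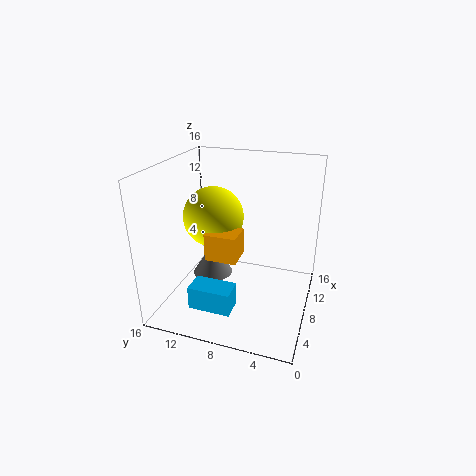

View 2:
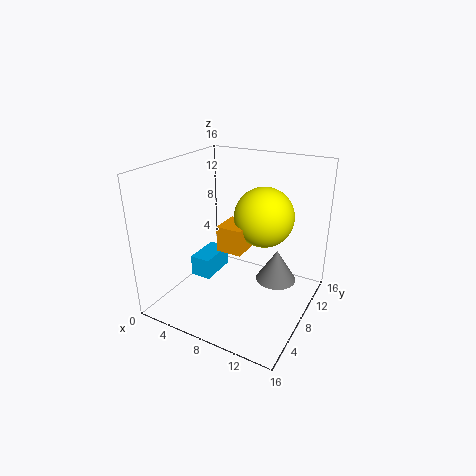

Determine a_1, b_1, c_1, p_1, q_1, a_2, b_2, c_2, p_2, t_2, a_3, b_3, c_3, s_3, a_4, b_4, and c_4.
a_1 = 2, b_1 = 7, c_1 = 2, p_1 = 2.5, q_1 = 4.5, a_2 = 5.5, b_2 = 7.5, c_2 = 6, p_2 = 3, t_2 = 3, a_3 = 11, b_3 = 12.5, c_3 = 1, s_3 = 2.5, a_4 = 9.5, b_4 = 11.5, c_4 = 9.5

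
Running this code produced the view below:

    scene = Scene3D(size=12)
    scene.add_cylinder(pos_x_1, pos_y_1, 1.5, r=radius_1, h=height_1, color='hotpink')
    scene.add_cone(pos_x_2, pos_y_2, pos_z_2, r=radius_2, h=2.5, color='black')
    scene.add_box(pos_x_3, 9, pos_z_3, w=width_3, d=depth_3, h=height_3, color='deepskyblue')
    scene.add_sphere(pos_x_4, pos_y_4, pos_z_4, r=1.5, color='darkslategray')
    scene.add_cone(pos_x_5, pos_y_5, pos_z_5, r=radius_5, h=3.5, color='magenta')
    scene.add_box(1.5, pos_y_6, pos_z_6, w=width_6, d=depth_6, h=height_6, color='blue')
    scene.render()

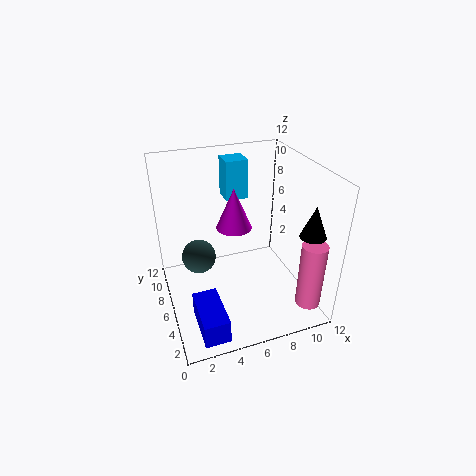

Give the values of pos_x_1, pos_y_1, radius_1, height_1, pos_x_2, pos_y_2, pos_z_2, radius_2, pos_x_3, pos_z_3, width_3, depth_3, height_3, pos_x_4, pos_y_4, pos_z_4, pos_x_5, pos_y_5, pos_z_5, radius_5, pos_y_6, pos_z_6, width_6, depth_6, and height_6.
pos_x_1 = 10.5; pos_y_1 = 1.5; radius_1 = 1; height_1 = 5.5; pos_x_2 = 10.5; pos_y_2 = 2; pos_z_2 = 7.5; radius_2 = 1; pos_x_3 = 6; pos_z_3 = 8; width_3 = 2; depth_3 = 2; height_3 = 3.5; pos_x_4 = 3; pos_y_4 = 8; pos_z_4 = 3.5; pos_x_5 = 6; pos_y_5 = 7; pos_z_5 = 6.5; radius_5 = 1.5; pos_y_6 = 0.5; pos_z_6 = 0.5; width_6 = 2; depth_6 = 4; height_6 = 2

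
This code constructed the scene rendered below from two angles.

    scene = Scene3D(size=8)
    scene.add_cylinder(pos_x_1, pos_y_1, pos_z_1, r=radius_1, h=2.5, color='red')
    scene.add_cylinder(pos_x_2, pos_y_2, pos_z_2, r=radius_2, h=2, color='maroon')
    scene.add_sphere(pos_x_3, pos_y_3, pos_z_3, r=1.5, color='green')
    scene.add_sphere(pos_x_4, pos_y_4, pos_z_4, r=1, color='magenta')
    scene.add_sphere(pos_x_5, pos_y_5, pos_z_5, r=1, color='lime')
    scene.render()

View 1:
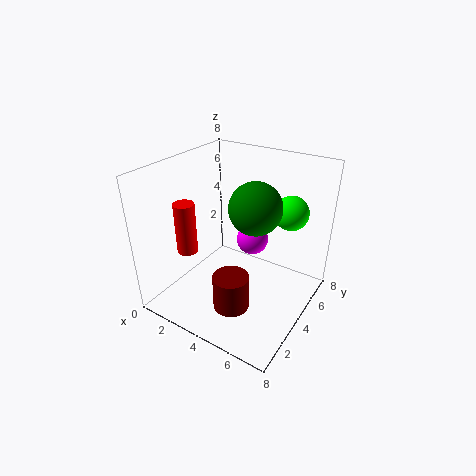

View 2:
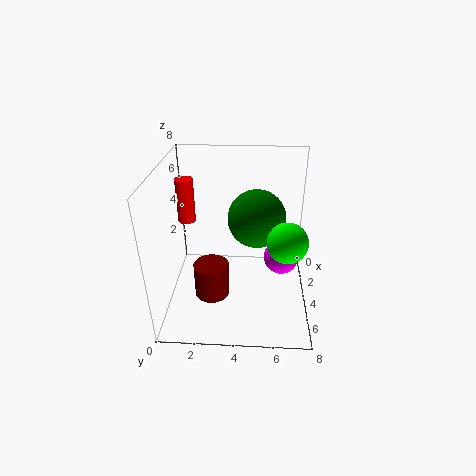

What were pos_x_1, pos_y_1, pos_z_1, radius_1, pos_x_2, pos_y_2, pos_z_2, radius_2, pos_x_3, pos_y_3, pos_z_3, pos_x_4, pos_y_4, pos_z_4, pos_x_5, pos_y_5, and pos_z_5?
pos_x_1 = 3
pos_y_1 = 1
pos_z_1 = 4.5
radius_1 = 0.5
pos_x_2 = 4.5
pos_y_2 = 2.5
pos_z_2 = 0.5
radius_2 = 1
pos_x_3 = 4.5
pos_y_3 = 5
pos_z_3 = 5.5
pos_x_4 = 3.5
pos_y_4 = 6.5
pos_z_4 = 2.5
pos_x_5 = 6
pos_y_5 = 6.5
pos_z_5 = 5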